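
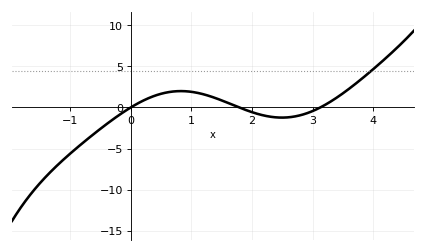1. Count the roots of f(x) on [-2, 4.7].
3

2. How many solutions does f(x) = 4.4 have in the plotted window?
1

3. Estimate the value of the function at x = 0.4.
1.5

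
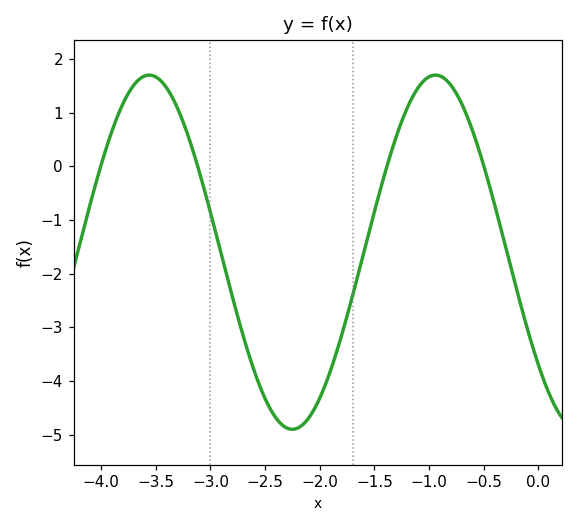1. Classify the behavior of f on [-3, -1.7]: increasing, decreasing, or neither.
neither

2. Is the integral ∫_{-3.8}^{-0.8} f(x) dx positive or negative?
negative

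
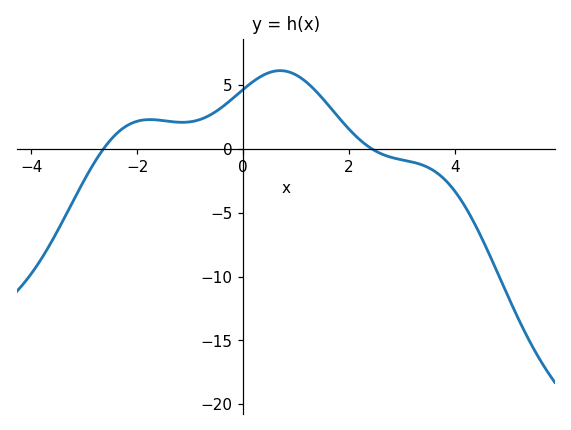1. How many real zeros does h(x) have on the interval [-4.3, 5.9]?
2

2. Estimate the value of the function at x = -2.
2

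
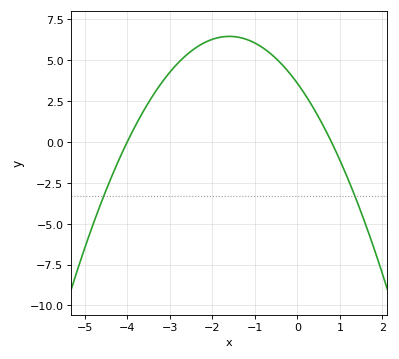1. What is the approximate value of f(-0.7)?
5.6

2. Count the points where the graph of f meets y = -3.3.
2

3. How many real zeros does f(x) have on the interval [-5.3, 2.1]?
2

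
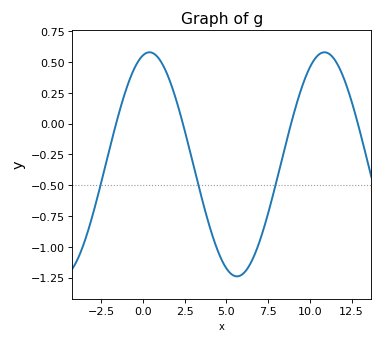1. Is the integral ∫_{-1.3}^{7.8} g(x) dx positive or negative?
negative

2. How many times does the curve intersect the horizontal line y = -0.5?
3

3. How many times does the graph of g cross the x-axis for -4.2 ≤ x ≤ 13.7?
4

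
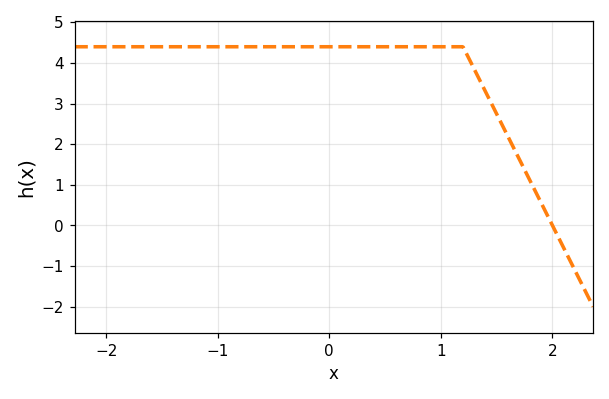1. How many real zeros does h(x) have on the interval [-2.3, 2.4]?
1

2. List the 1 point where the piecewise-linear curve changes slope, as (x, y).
(1.2, 4.4)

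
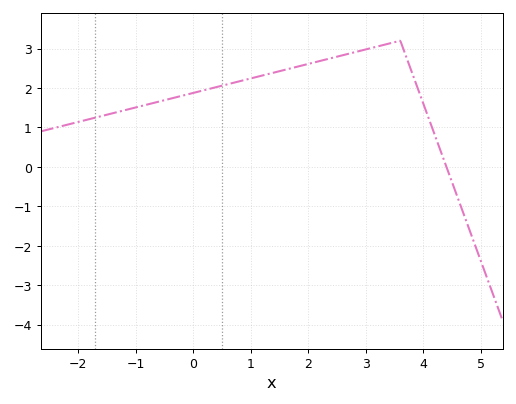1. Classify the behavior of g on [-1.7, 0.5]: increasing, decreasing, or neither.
increasing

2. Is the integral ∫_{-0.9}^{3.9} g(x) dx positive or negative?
positive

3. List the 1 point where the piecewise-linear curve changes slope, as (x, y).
(3.6, 3.2)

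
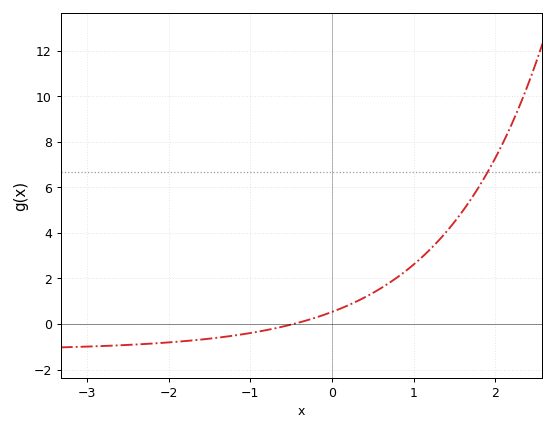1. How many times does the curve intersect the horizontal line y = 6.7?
1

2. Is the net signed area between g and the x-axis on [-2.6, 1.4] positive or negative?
positive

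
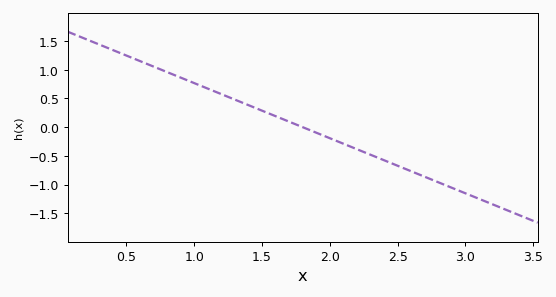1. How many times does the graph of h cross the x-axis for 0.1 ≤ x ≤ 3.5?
1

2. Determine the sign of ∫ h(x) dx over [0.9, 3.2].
negative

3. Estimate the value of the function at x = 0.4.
1.35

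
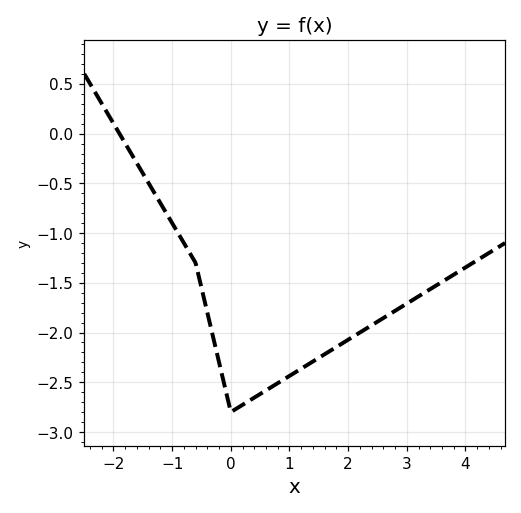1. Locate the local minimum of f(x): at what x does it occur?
0.002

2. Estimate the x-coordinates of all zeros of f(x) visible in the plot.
-1.9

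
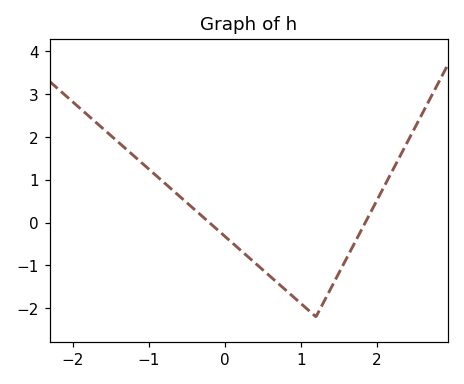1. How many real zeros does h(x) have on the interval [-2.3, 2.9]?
2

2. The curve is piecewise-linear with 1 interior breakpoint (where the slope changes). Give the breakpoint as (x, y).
(1.2, -2.2)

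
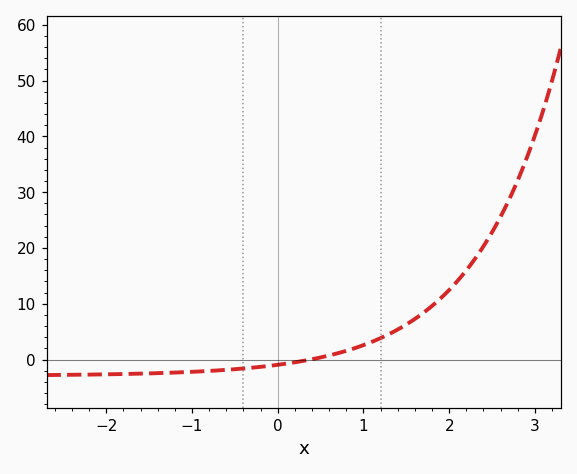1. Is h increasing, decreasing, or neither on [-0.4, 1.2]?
increasing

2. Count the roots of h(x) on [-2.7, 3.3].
1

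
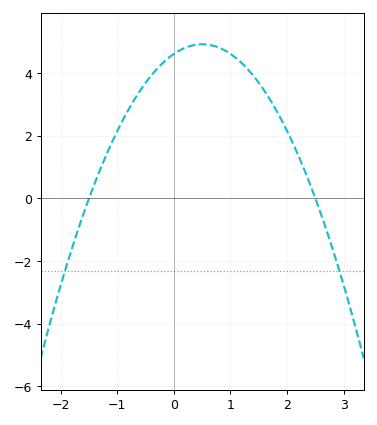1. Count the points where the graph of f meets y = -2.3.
2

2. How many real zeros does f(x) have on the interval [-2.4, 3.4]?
2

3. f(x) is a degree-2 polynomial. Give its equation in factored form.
y = -1.23(x + 1.5)(x - 2.5)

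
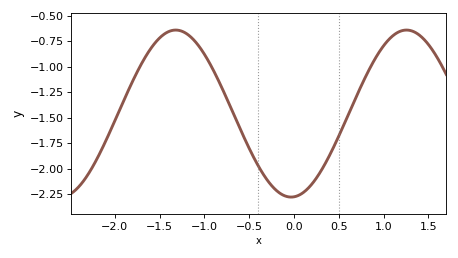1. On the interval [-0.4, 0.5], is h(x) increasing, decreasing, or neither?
neither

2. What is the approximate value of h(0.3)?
-2.02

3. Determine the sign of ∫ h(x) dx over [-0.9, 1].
negative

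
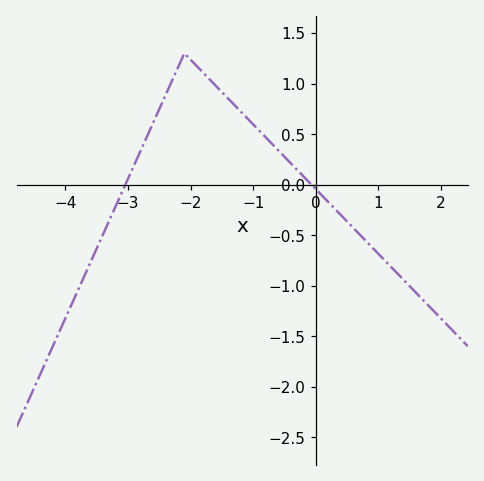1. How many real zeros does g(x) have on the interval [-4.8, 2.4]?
2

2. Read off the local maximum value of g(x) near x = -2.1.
1.3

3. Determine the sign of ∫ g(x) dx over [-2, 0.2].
positive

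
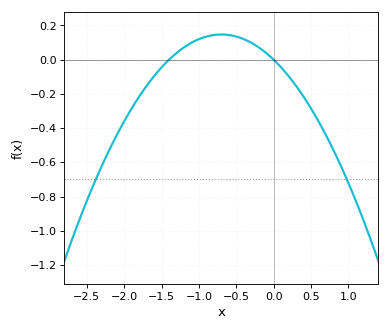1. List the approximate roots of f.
-1.4, 0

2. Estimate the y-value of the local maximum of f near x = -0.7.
0.147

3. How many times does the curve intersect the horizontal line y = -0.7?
2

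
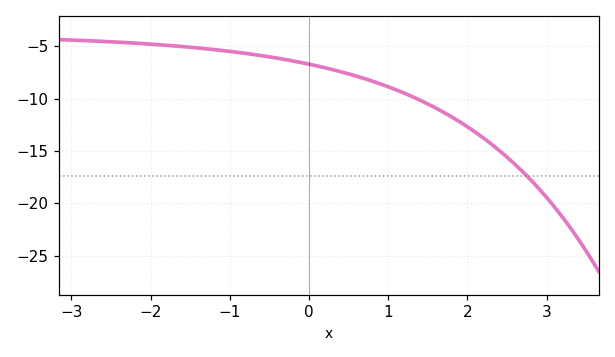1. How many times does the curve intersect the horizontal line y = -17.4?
1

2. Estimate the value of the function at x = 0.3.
-7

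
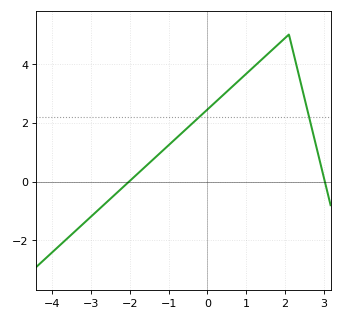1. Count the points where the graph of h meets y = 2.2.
2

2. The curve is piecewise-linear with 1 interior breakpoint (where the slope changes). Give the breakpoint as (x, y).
(2.1, 5)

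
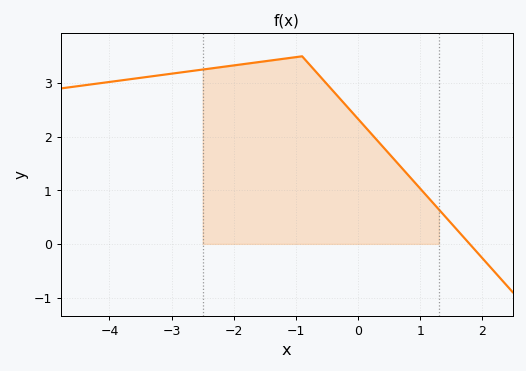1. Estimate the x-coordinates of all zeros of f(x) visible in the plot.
1.79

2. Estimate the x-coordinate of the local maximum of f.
-0.902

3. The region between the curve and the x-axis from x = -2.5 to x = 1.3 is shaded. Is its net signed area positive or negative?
positive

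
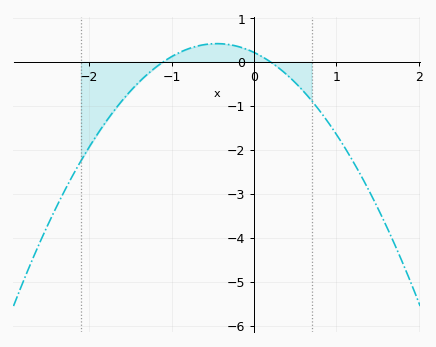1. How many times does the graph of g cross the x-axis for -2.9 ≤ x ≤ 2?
2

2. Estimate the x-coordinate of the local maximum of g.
-0.4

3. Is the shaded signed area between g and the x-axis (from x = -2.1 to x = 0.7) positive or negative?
negative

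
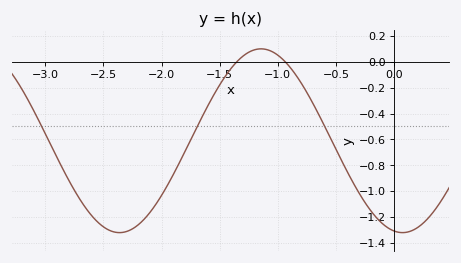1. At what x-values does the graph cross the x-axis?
-1.4, -0.9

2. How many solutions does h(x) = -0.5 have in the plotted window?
3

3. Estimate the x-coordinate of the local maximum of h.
-1.1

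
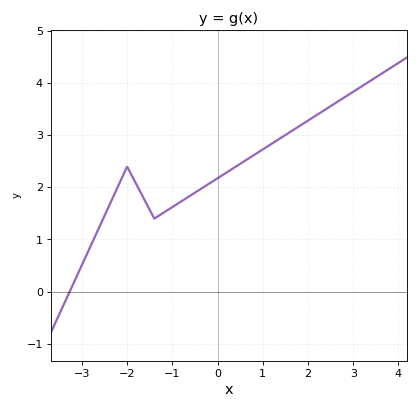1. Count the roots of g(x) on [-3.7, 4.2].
1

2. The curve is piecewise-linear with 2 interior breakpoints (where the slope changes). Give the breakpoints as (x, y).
(-2, 2.4); (-1.4, 1.4)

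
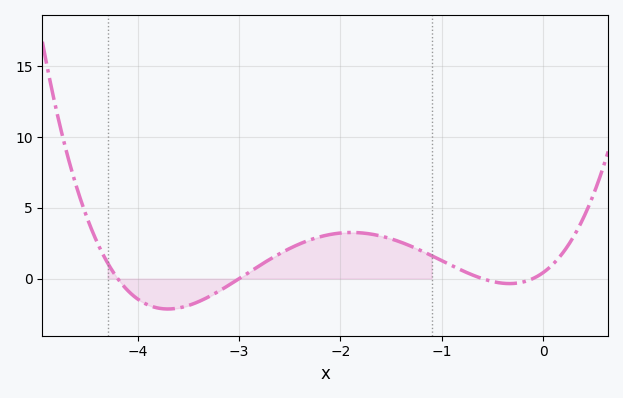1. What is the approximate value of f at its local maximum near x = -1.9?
3.26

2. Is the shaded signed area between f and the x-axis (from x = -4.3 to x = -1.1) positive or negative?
positive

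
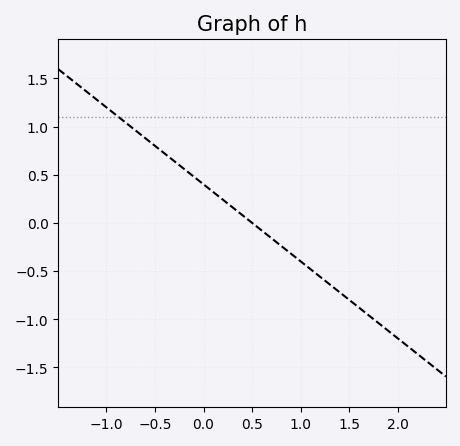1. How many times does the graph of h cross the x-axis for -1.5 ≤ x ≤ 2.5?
1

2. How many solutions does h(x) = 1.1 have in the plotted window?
1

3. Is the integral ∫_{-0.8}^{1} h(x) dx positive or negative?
positive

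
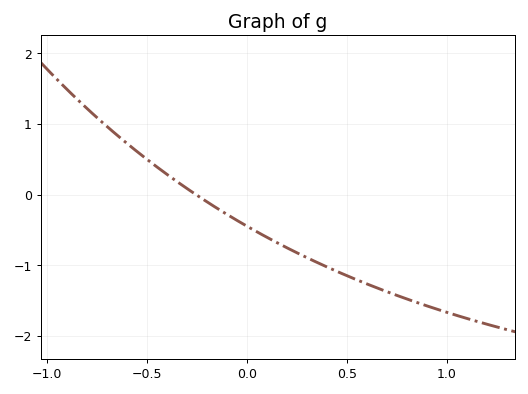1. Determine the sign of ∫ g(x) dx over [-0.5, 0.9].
negative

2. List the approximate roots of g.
-0.257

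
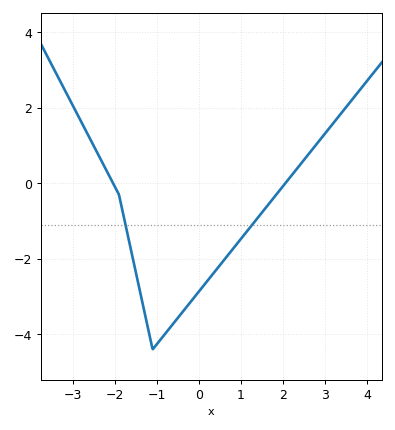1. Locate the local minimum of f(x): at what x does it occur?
-1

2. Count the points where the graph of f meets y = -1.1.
2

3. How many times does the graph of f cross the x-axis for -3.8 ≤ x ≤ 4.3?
2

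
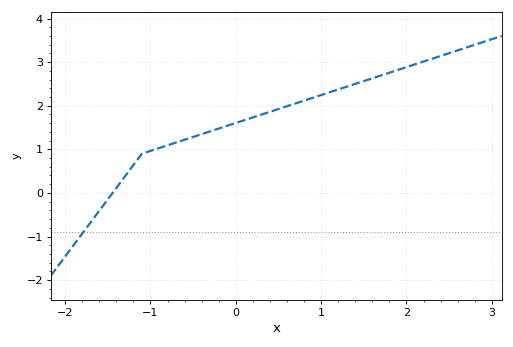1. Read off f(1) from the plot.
2.2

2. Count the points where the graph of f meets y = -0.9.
1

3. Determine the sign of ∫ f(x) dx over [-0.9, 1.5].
positive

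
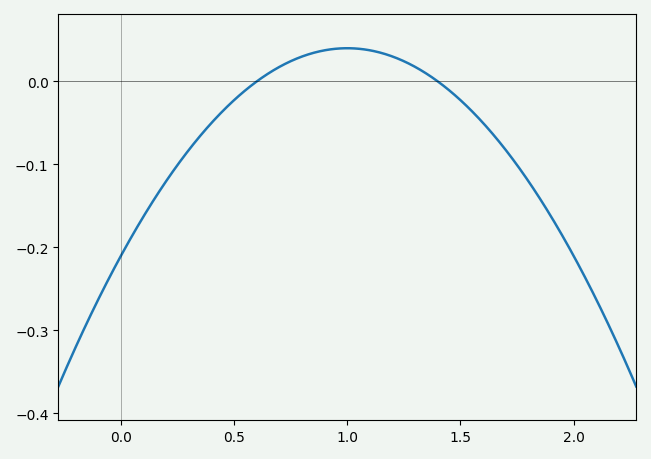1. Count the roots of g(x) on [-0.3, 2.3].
2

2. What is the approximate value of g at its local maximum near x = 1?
0.04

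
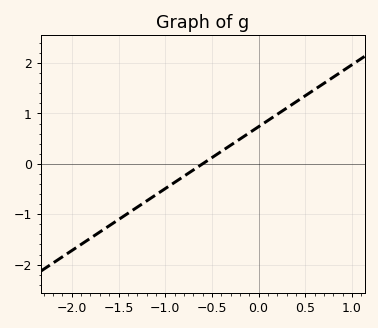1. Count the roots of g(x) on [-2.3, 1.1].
1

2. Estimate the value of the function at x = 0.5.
1.4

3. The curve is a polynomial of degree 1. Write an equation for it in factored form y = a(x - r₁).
y = 1.23(x + 0.6)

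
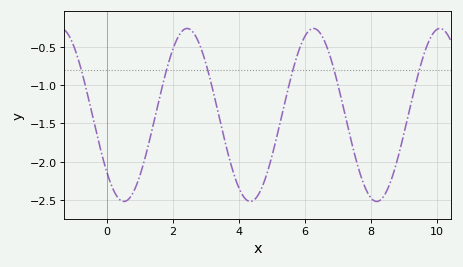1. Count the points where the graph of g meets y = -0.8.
6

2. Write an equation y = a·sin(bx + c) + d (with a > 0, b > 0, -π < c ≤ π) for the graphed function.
y = 1.13sin(1.64x - 2.43) - 1.39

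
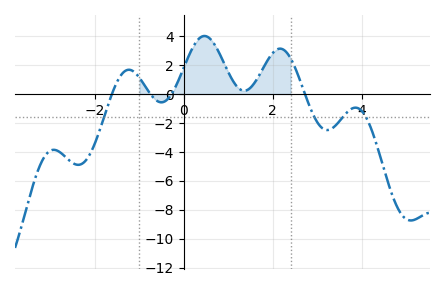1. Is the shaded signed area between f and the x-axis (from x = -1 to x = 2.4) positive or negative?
positive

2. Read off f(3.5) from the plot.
-1.8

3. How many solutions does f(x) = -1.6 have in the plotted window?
4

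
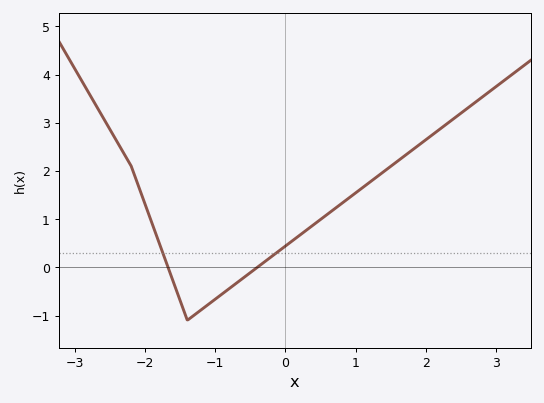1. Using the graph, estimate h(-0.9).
-0.549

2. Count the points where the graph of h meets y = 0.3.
2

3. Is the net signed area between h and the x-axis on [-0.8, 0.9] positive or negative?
positive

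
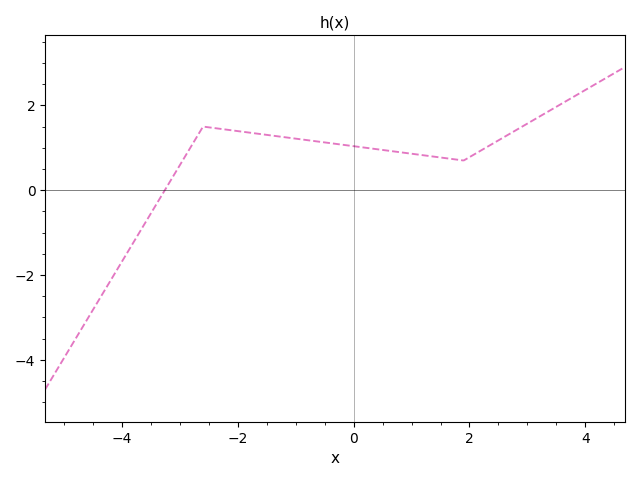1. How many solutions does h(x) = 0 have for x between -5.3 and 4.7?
1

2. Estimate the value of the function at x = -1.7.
1.34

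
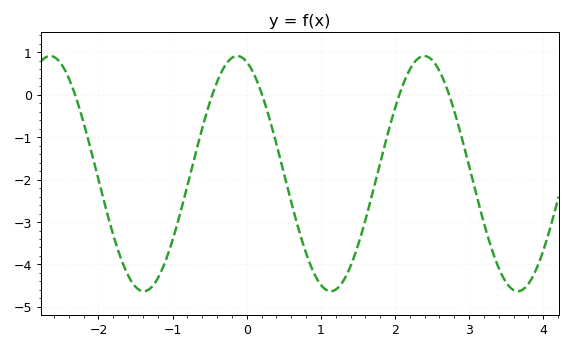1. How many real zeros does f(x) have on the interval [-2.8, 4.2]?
5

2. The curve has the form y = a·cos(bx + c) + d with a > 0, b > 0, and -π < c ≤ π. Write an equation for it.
y = 2.77cos(2.49x + 0.32) - 1.86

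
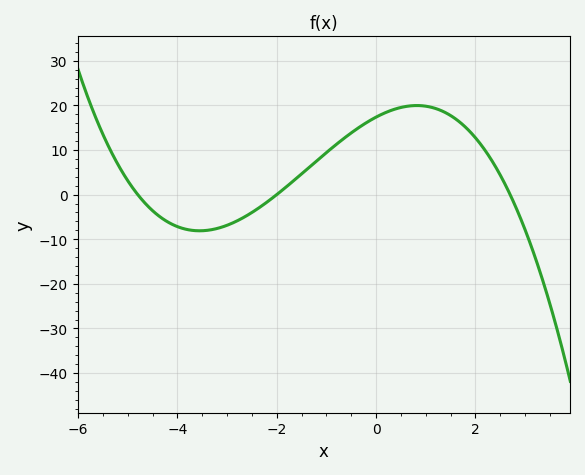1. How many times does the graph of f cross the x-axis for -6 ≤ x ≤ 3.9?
3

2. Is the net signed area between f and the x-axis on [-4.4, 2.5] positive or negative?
positive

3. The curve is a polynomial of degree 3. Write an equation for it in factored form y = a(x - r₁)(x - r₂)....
y = -0.67(x + 4.8)(x + 2)(x - 2.7)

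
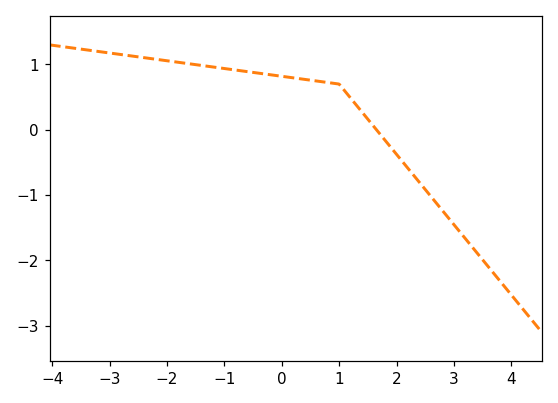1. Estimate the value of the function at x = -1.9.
1.04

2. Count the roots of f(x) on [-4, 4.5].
1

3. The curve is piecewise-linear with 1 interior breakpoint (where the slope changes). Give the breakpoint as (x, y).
(1, 0.7)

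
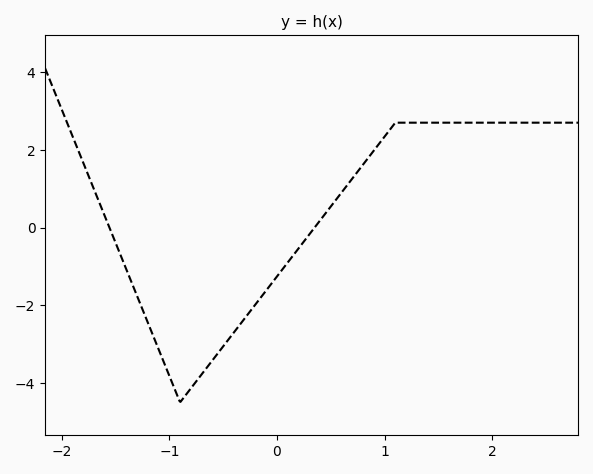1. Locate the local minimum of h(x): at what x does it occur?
-0.9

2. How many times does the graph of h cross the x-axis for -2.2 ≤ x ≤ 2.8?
2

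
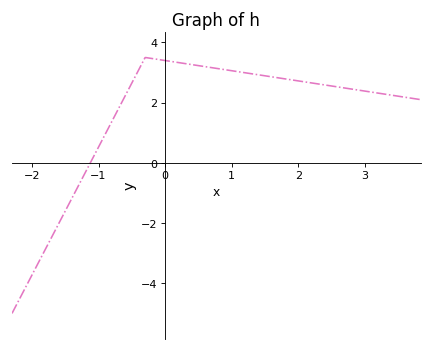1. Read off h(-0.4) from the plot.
3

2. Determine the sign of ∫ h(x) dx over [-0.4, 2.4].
positive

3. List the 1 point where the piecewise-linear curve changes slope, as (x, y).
(-0.3, 3.5)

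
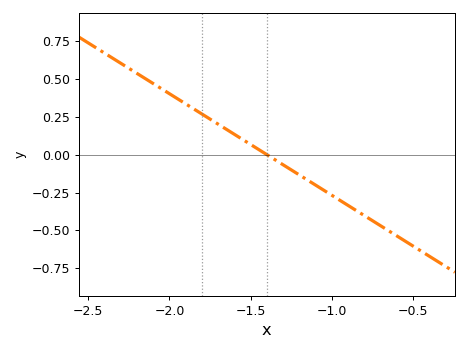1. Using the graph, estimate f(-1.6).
0.134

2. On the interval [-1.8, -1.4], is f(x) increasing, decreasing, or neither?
decreasing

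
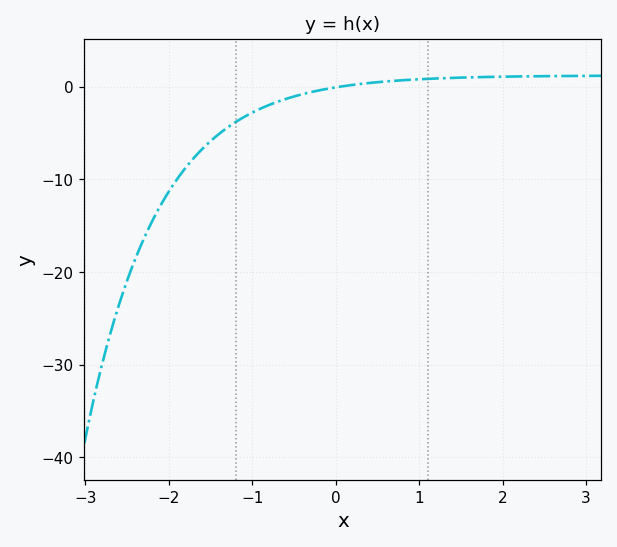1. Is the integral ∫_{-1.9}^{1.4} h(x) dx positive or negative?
negative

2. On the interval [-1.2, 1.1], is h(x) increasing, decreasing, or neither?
increasing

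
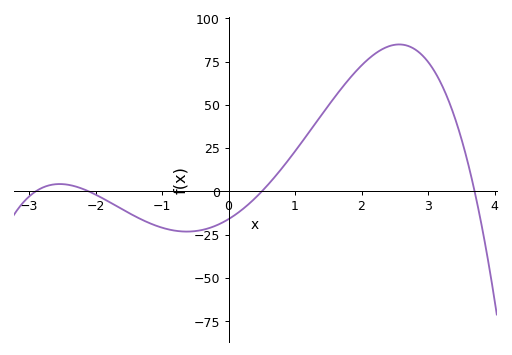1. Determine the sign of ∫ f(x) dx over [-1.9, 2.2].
positive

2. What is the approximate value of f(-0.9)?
-21.9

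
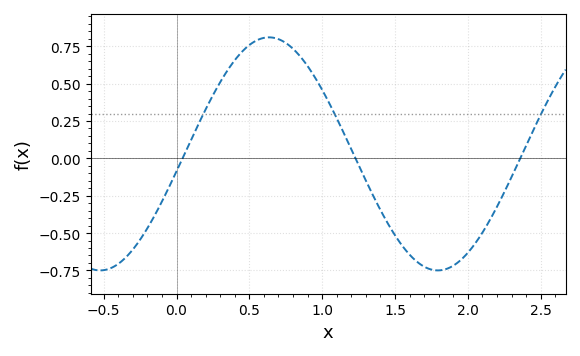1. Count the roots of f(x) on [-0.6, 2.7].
3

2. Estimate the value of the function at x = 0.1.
0.12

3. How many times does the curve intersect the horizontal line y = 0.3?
3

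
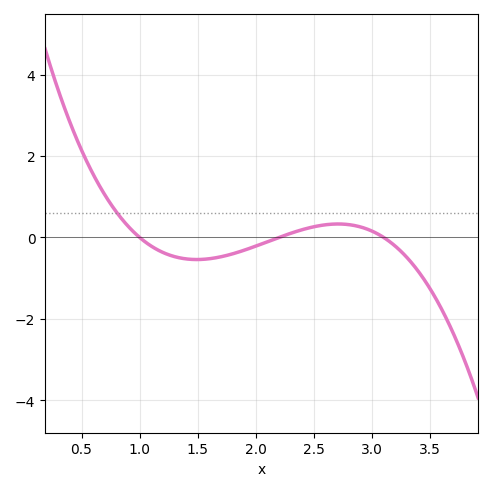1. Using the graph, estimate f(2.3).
0.2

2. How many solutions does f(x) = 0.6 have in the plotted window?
1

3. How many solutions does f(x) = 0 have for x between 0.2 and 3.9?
3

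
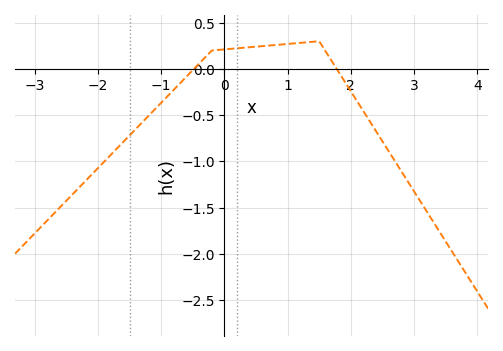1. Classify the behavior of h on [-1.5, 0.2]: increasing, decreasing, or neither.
increasing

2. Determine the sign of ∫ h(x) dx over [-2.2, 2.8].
negative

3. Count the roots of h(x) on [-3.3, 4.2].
2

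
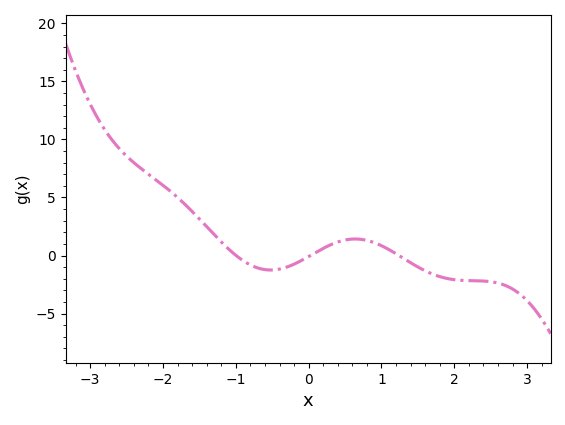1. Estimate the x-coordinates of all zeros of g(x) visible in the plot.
-1, 0, 1.2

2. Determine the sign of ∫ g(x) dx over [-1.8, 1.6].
positive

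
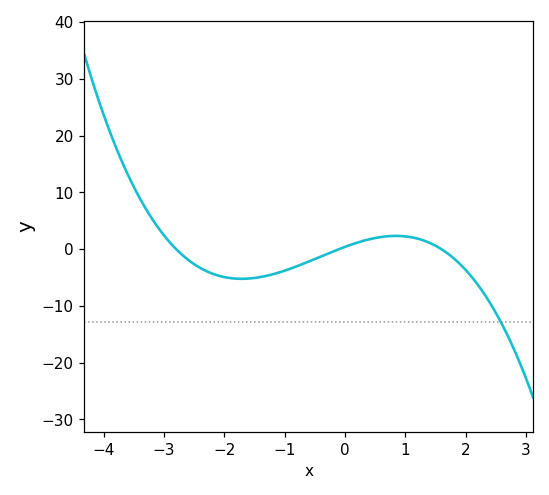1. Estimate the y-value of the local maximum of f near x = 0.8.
2.34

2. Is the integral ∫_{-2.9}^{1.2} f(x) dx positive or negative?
negative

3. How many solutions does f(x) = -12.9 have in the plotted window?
1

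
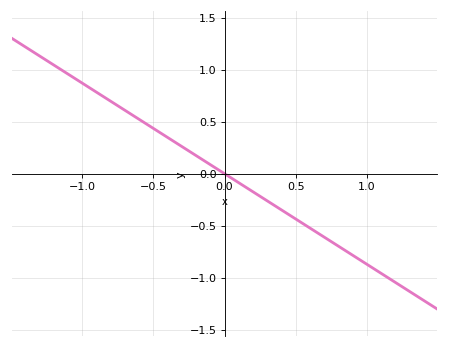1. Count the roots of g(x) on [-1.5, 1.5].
1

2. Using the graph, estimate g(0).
0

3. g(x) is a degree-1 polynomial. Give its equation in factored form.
y = -0.87(x - 0)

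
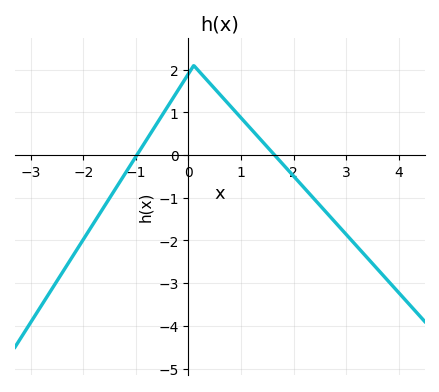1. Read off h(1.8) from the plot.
-0.2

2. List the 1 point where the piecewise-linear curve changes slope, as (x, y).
(0.1, 2.1)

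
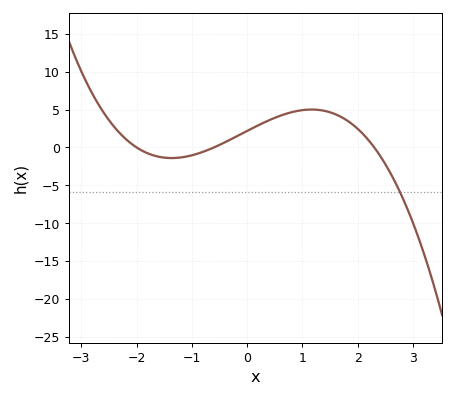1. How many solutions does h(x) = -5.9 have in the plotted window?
1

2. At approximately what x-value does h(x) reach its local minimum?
-1.37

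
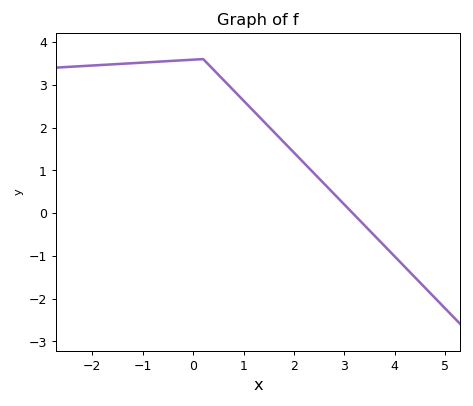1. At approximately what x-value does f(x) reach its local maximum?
0.2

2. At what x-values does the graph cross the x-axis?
3.16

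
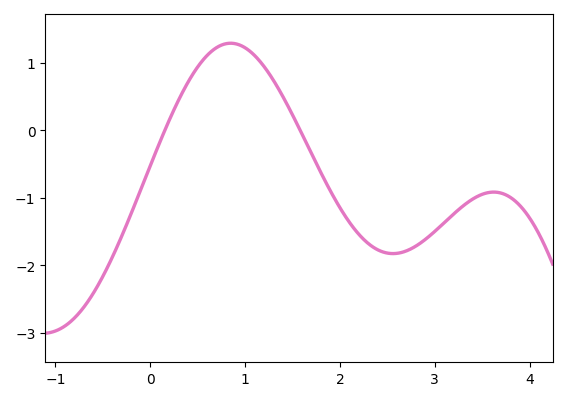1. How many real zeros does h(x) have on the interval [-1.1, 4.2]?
2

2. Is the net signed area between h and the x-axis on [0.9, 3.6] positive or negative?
negative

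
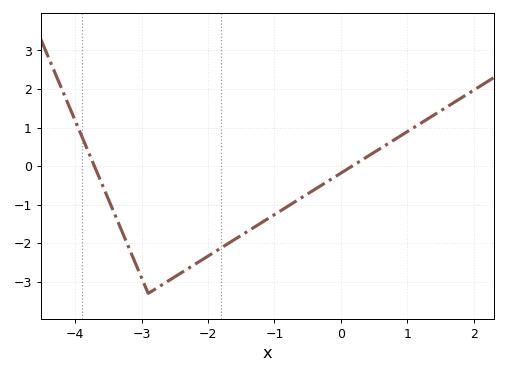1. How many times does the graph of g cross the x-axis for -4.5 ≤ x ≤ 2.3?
2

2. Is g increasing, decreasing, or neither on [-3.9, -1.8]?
neither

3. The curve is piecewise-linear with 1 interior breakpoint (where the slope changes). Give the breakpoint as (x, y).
(-2.9, -3.3)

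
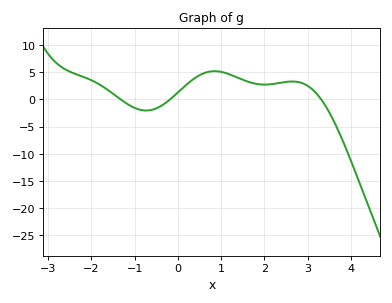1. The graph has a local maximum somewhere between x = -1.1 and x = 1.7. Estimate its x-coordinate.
0.8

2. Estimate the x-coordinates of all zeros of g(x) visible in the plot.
-1.4, -0.2, 3.4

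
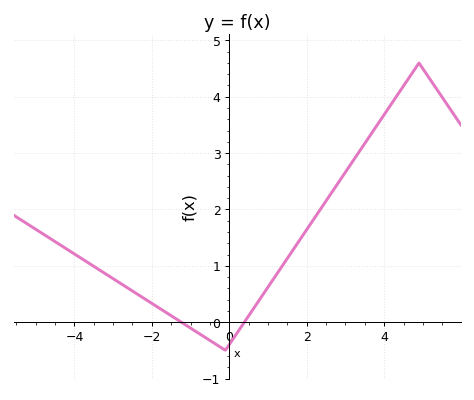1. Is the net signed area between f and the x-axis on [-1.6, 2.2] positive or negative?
positive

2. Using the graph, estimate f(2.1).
1.74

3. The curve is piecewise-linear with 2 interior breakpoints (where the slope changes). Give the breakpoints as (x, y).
(-0.1, -0.5); (4.9, 4.6)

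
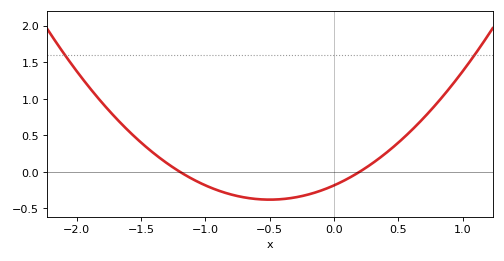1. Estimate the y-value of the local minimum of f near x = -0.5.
-0.4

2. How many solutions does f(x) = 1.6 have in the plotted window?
2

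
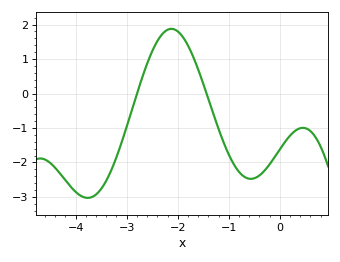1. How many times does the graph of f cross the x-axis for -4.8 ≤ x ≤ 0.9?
2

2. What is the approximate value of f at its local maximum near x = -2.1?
1.88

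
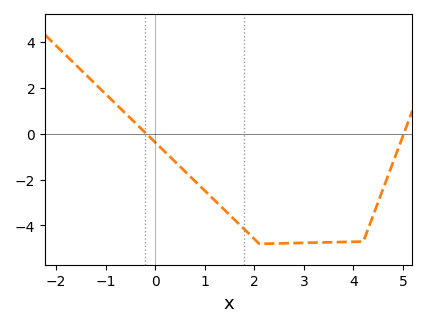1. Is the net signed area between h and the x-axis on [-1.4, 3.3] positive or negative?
negative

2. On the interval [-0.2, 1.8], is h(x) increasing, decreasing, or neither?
decreasing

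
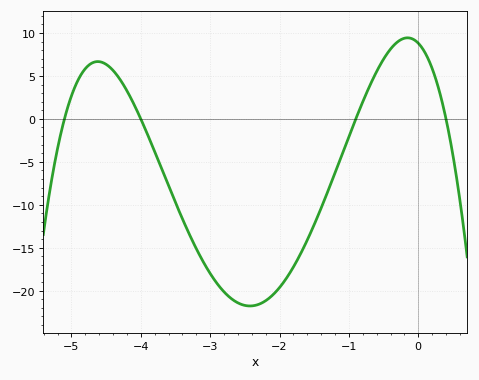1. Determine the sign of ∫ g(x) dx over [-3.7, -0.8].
negative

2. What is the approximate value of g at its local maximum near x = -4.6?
6.5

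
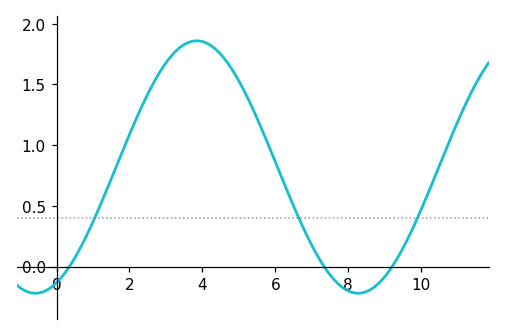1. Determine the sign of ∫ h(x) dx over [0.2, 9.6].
positive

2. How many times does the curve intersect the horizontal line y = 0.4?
3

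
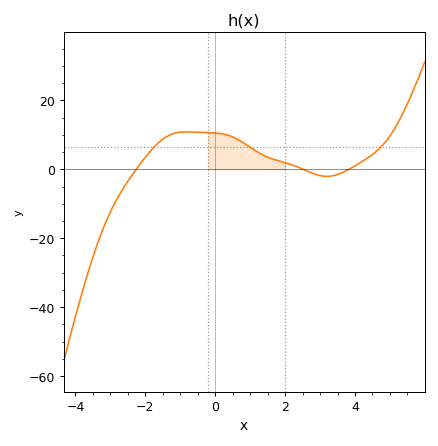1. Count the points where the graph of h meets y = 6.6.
3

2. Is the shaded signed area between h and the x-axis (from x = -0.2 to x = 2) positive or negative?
positive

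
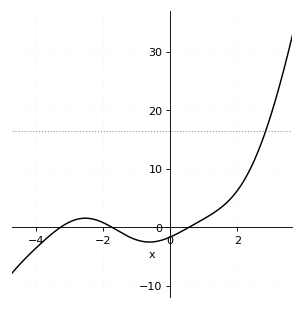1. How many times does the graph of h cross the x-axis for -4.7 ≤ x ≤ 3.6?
3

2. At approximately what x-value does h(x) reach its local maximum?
-2.6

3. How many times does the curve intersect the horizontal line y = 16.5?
1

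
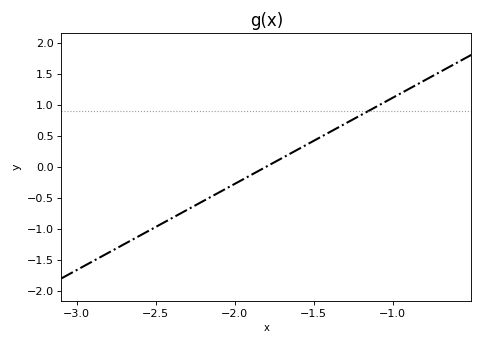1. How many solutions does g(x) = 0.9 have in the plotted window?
1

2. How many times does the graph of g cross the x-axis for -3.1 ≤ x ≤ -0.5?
1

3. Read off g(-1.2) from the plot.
0.834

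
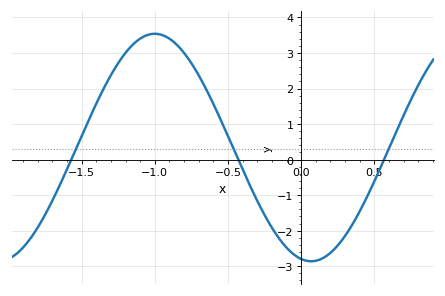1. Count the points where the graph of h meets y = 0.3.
3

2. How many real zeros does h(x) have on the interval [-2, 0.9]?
3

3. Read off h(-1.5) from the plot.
0.7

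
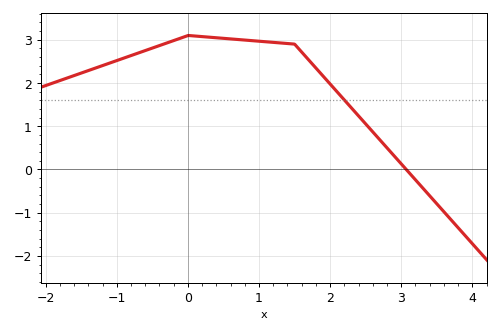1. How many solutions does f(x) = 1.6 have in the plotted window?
1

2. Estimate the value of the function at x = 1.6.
2.72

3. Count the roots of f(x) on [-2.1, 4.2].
1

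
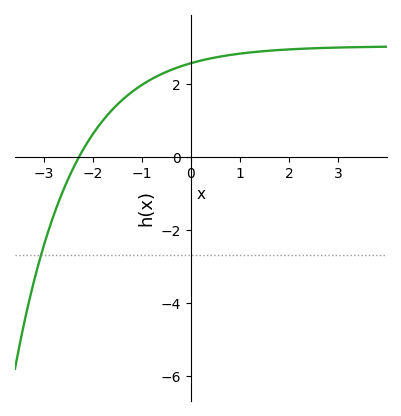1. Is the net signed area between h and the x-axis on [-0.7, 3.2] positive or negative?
positive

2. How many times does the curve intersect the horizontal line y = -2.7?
1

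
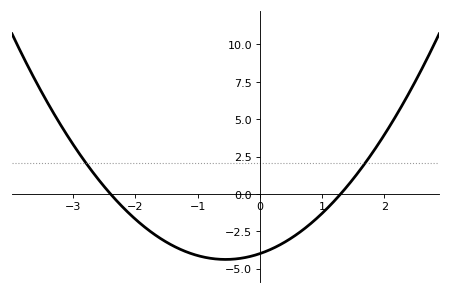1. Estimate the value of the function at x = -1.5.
-3.23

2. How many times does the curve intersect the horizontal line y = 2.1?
2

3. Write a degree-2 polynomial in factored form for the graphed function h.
y = 1.28(x + 2.4)(x - 1.3)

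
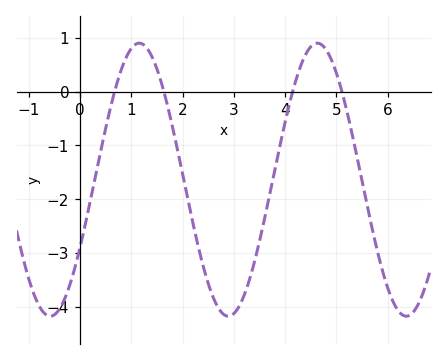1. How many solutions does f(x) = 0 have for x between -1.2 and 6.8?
4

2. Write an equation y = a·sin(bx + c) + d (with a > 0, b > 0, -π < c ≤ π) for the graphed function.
y = 2.54sin(1.81x - 0.522) - 1.64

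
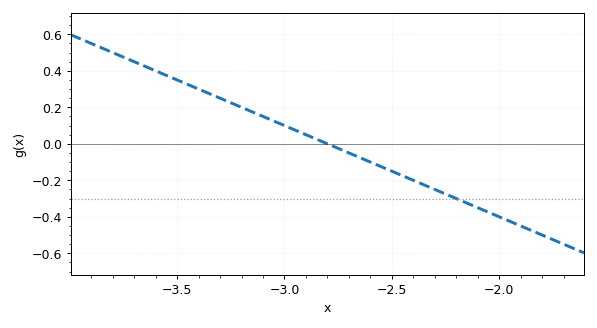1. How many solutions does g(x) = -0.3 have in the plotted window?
1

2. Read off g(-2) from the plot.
-0.4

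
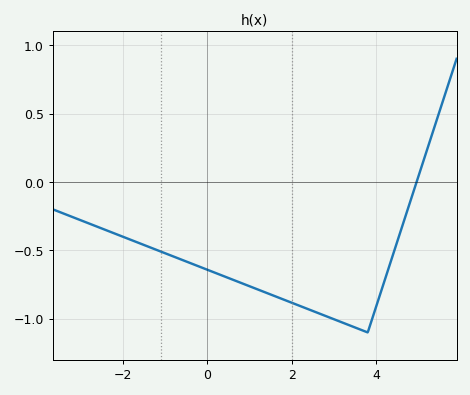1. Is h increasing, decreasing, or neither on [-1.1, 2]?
decreasing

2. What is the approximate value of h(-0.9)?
-0.55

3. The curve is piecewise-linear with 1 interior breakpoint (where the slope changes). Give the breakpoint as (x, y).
(3.8, -1.1)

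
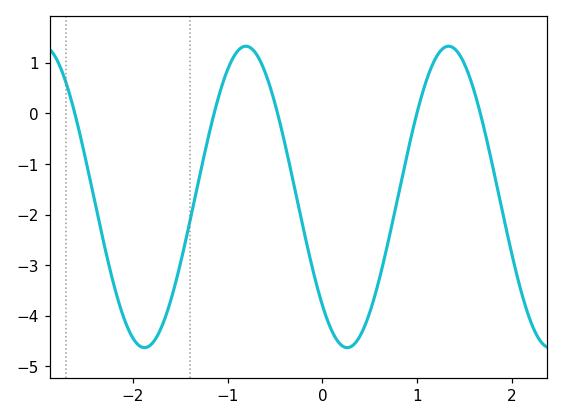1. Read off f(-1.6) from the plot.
-3.7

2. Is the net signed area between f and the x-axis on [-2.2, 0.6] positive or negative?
negative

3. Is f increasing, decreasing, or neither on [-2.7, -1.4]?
neither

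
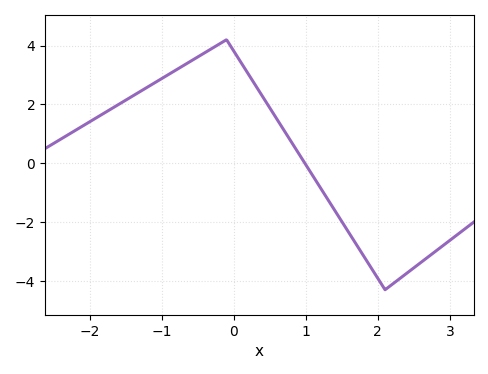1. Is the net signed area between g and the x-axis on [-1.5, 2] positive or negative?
positive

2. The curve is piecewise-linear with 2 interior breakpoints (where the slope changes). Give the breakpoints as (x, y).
(-0.1, 4.2); (2.1, -4.3)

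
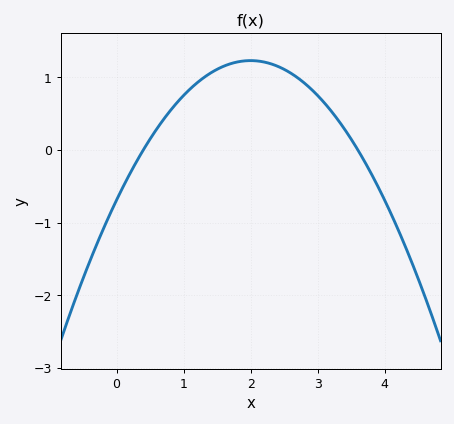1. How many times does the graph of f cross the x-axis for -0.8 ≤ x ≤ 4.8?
2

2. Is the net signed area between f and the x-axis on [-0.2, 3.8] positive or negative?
positive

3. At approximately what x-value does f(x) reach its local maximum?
2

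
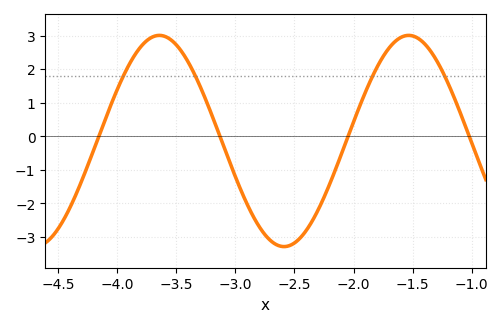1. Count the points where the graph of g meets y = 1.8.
4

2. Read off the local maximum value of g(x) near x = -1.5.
3.01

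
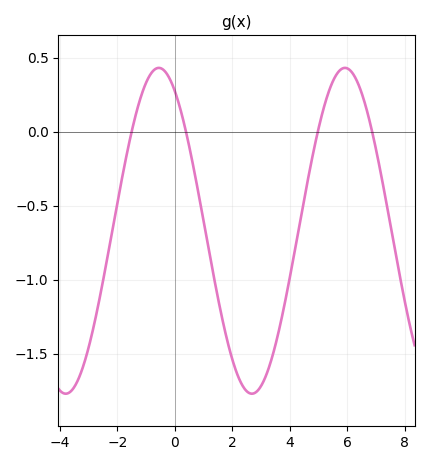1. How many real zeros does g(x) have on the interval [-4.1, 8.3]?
4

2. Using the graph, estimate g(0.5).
-0.1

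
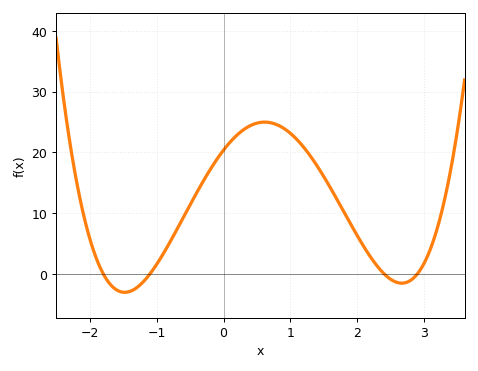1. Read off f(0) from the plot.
20.4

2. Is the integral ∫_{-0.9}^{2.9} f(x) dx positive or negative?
positive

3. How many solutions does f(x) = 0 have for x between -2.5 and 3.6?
4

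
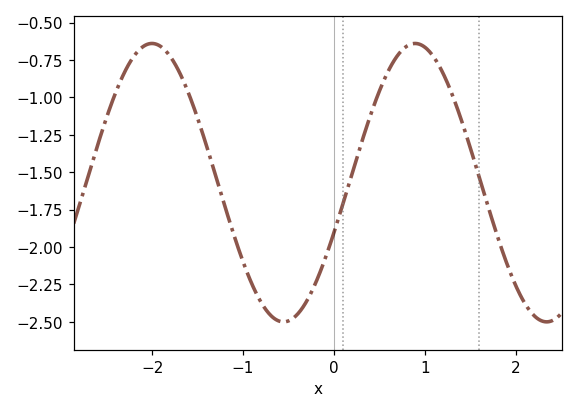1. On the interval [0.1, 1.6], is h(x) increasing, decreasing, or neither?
neither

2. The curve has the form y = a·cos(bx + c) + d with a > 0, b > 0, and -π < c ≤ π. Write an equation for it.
y = 0.93cos(2.17x - 1.94) - 1.57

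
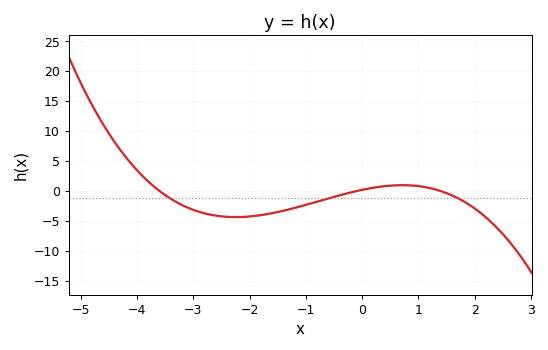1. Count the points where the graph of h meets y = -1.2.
3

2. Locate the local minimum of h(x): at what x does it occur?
-2.25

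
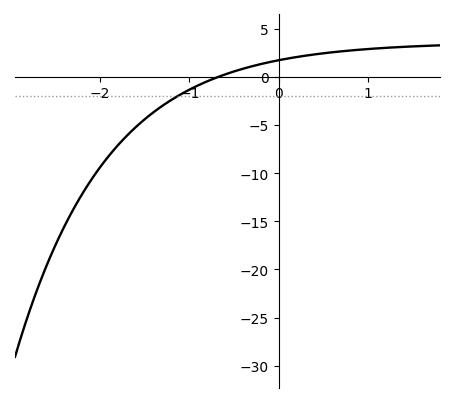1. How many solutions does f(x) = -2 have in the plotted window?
1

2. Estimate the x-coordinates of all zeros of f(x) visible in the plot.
-0.678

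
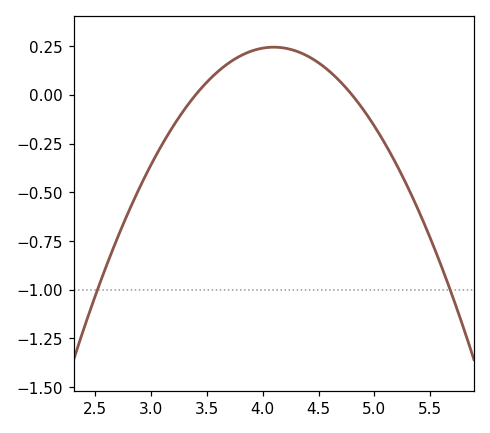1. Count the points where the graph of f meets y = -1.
2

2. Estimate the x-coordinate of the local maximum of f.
4.1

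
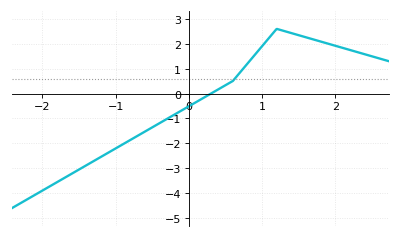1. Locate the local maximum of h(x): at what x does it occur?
1.2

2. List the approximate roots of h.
0.304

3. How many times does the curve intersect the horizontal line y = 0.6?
1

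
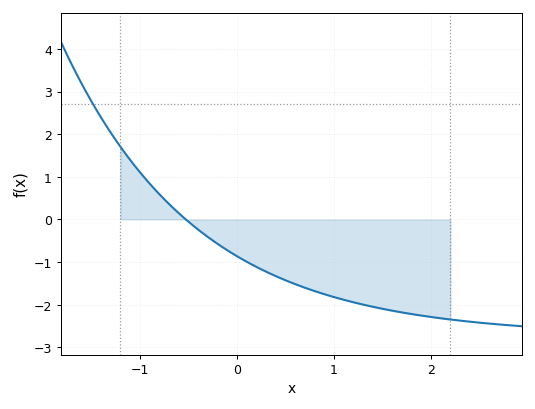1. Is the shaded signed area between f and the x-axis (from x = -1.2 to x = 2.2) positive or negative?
negative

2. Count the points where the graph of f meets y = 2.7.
1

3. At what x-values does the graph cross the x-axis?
-0.5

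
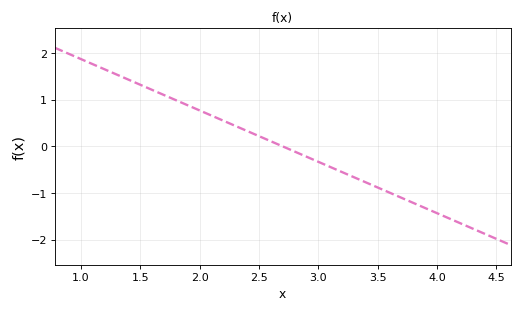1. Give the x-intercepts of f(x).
2.7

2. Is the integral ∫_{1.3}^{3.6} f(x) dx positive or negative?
positive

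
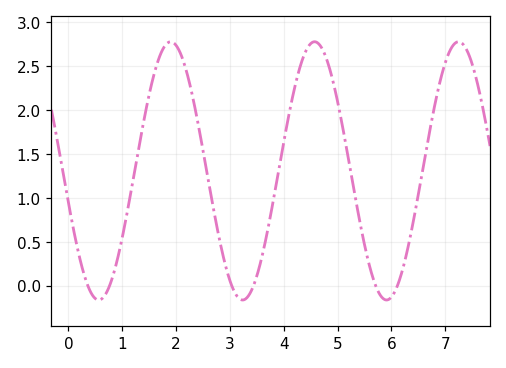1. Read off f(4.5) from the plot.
2.75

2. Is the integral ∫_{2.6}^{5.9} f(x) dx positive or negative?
positive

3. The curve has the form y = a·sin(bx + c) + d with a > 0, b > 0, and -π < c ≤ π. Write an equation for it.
y = 1.47sin(2.4x - 2.9) + 1.31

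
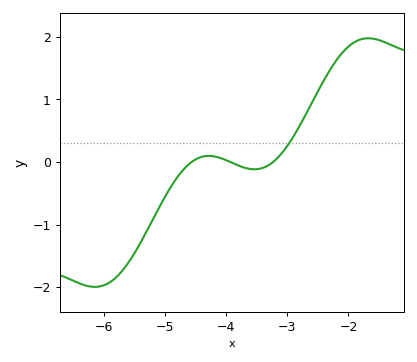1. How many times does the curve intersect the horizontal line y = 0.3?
1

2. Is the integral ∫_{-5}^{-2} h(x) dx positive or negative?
positive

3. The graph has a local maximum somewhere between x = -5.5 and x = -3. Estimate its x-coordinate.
-4.3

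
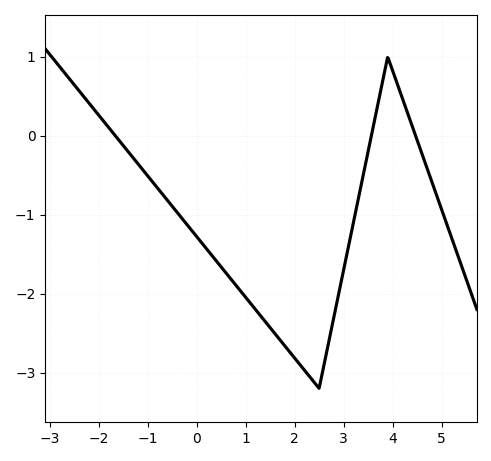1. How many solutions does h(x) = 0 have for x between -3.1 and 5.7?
3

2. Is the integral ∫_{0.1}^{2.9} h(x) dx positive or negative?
negative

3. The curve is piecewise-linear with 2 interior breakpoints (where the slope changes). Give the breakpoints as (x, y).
(2.5, -3.2); (3.9, 1)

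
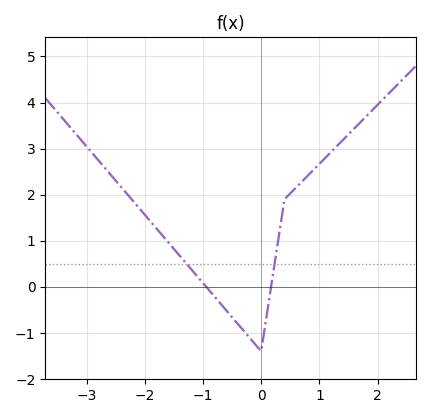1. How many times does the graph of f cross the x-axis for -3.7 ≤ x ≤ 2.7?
2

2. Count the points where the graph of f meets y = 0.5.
2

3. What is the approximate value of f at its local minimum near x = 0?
-1.4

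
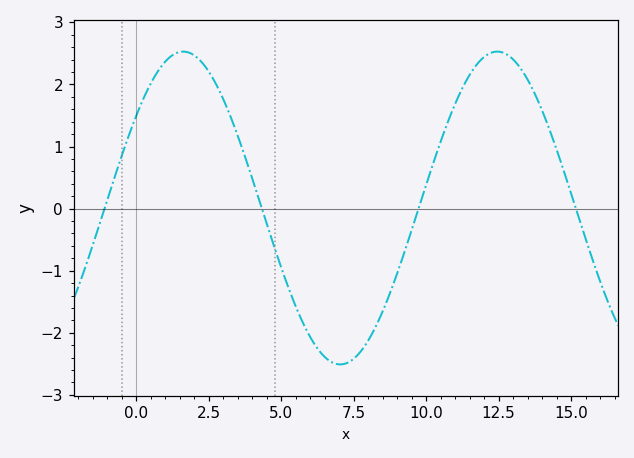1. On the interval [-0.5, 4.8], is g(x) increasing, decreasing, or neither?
neither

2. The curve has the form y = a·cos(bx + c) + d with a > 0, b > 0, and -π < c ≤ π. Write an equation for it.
y = 2.52cos(0.58x - 0.94) + 0.01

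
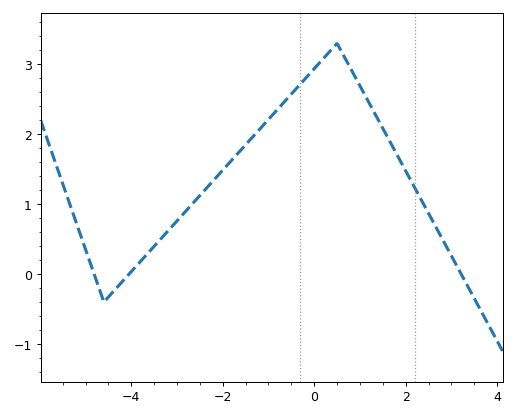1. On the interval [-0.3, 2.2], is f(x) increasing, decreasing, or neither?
neither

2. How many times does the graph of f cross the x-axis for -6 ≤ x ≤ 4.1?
3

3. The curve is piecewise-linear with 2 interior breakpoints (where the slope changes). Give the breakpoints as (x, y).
(-4.6, -0.4); (0.5, 3.3)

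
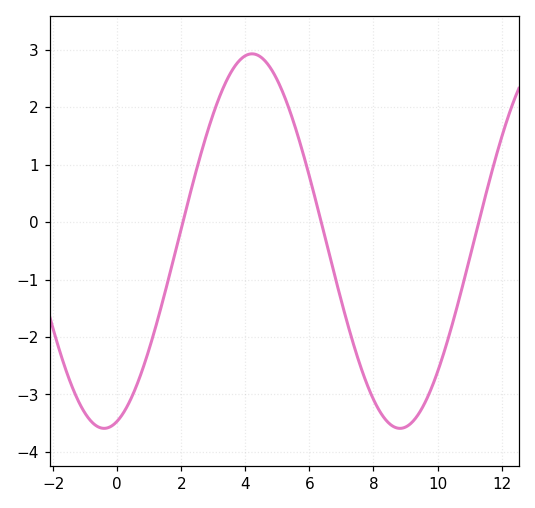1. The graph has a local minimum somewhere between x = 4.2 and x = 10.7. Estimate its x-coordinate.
8.83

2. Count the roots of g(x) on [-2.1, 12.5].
3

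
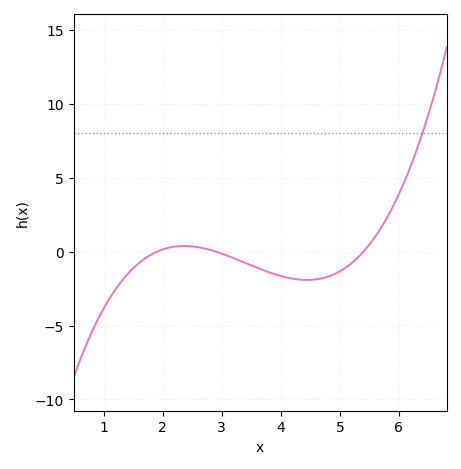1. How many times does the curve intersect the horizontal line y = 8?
1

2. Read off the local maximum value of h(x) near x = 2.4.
0.5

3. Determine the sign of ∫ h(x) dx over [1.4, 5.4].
negative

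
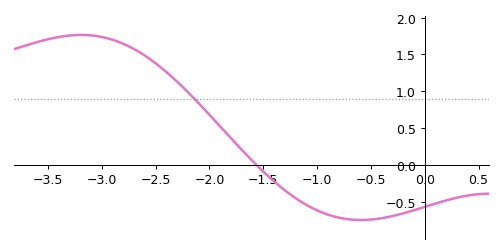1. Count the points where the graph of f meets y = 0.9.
1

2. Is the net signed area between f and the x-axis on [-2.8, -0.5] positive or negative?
positive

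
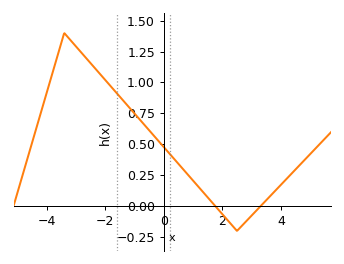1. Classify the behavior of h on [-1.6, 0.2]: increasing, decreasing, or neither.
decreasing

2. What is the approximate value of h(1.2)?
0.153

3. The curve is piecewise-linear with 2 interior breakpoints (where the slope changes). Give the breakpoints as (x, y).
(-3.4, 1.4); (2.5, -0.2)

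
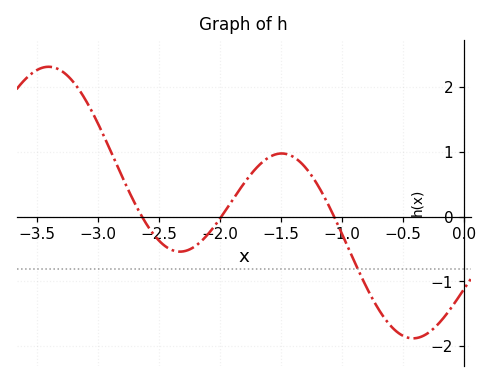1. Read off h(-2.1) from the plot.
-0.277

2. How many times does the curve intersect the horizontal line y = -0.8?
1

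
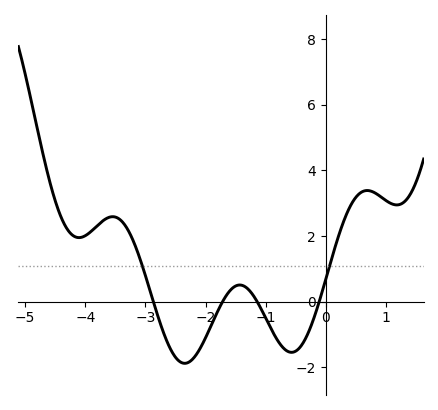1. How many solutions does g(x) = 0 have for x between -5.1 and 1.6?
4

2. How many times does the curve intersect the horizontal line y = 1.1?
2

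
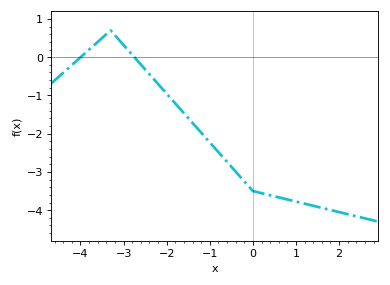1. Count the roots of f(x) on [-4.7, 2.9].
2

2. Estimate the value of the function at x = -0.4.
-2.99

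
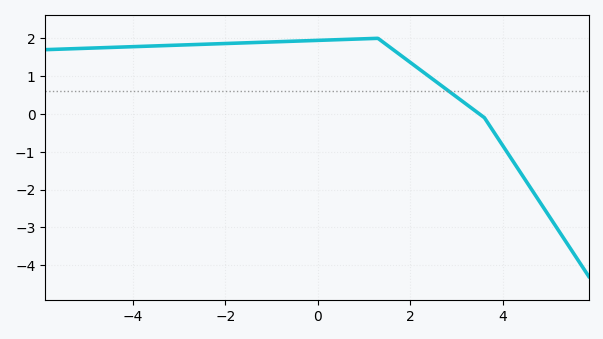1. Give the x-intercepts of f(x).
3.49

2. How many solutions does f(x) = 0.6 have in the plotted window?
1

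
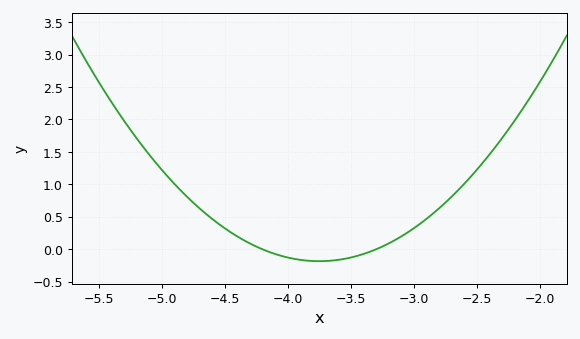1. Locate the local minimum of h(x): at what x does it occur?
-3.8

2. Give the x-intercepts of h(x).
-4.2, -3.3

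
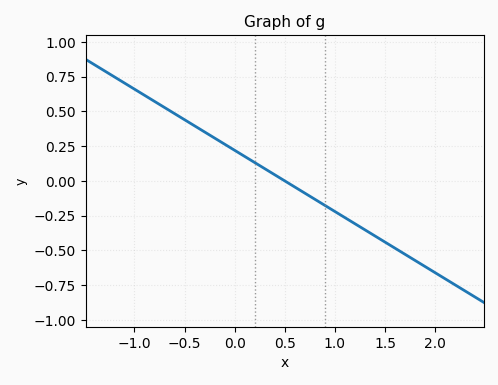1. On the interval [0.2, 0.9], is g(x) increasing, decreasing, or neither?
decreasing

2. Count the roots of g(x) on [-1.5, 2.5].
1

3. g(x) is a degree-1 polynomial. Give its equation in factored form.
y = -0.44(x - 0.5)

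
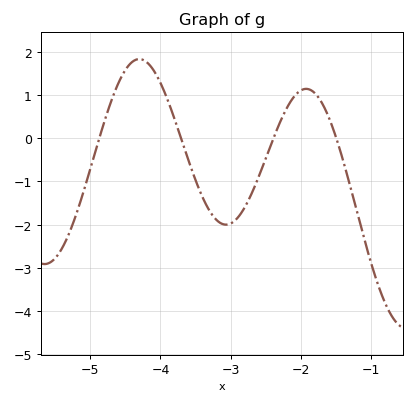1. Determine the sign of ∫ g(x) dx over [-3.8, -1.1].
negative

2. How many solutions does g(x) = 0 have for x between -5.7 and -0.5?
4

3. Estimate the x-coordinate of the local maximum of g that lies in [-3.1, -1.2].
-1.9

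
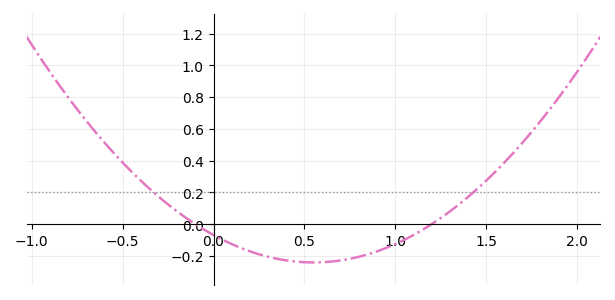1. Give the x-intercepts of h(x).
-0.1, 1.2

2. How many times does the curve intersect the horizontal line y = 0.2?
2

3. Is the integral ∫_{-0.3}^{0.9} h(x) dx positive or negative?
negative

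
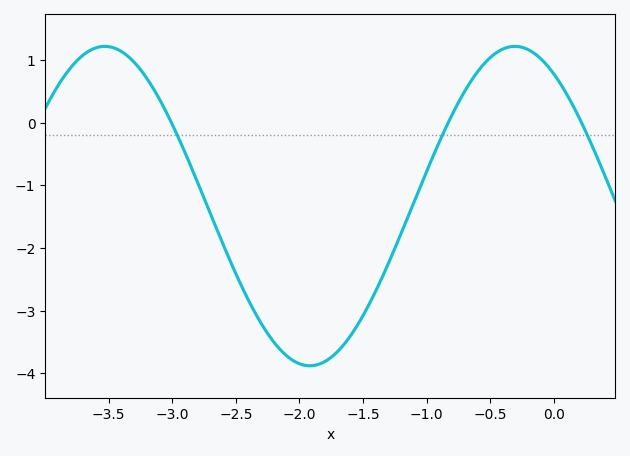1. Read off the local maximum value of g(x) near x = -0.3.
1.22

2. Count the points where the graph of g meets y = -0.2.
3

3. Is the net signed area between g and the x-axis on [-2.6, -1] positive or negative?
negative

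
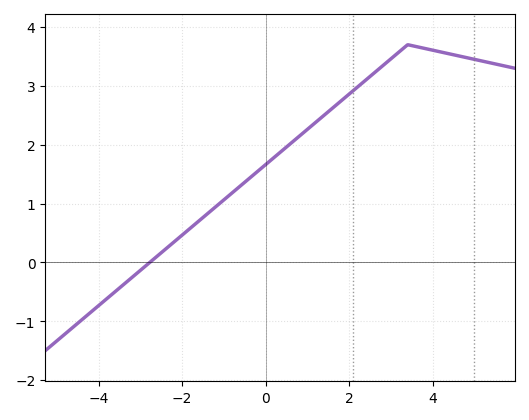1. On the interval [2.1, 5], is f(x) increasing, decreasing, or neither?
neither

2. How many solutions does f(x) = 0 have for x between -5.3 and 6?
1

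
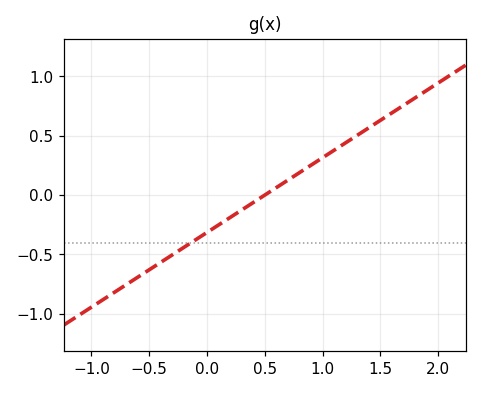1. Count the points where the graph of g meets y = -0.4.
1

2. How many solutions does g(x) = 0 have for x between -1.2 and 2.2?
1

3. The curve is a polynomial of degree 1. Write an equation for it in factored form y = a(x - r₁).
y = 0.63(x - 0.5)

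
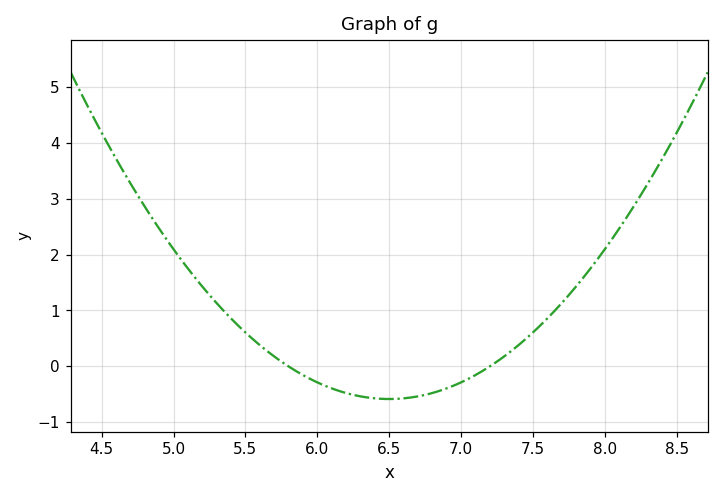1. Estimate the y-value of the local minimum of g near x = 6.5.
-0.6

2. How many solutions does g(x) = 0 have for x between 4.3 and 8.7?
2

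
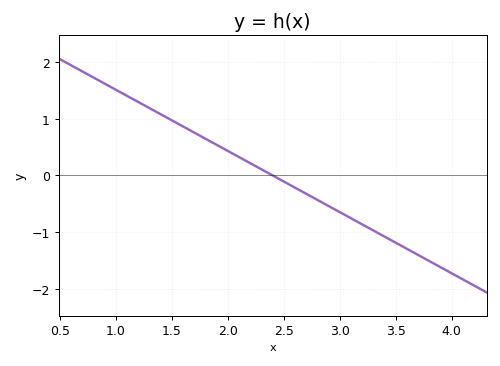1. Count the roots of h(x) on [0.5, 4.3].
1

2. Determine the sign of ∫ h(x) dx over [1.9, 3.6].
negative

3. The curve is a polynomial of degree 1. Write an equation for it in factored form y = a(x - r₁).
y = -1.08(x - 2.4)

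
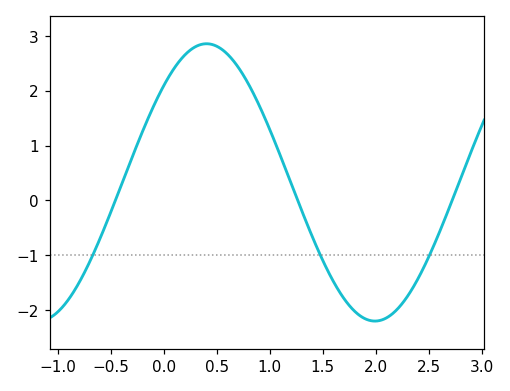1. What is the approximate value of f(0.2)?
2.66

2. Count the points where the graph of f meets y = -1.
3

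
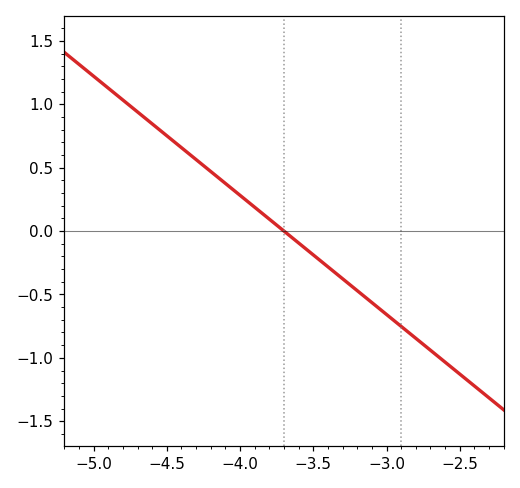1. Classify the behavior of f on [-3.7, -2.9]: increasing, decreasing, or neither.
decreasing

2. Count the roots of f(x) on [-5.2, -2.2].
1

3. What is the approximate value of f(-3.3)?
-0.376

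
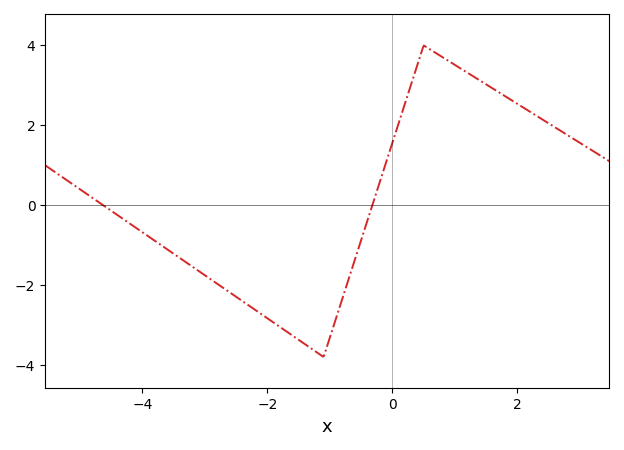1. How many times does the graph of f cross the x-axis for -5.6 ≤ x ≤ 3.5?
2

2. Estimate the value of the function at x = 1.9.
2.6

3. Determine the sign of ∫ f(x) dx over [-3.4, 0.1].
negative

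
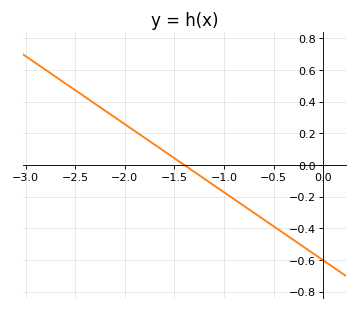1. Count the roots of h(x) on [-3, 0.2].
1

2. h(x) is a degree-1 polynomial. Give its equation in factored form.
y = -0.43(x + 1.4)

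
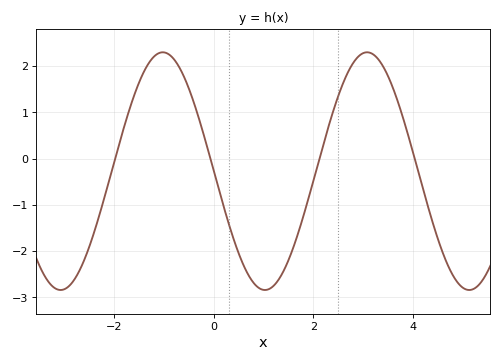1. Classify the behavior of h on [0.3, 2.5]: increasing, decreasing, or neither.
neither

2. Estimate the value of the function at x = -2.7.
-2.42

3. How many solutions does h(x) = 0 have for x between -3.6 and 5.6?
4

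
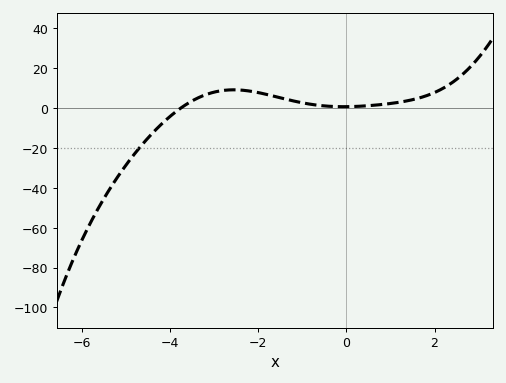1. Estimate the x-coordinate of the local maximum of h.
-2.55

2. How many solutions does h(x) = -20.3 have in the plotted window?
1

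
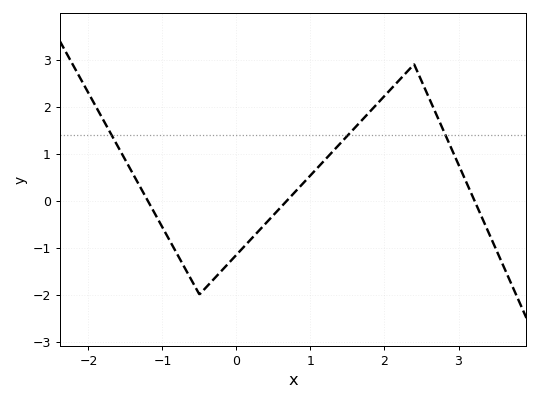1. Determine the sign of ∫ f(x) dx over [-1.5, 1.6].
negative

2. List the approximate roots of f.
-1.2, 0.684, 3.21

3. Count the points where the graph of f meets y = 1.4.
3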